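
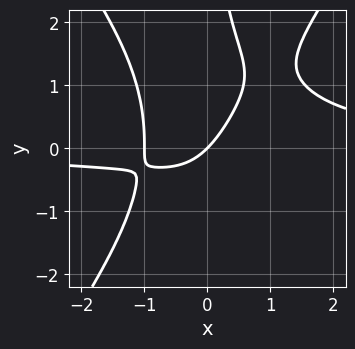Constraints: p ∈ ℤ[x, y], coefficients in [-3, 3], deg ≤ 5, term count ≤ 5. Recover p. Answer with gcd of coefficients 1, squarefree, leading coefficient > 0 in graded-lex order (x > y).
2*x^3*y - x*y^3 - 2*x^2 - 2*x + 2*y

First, deg p = 4. No degree-3 curve has this shape.
Then, reading off the gridlines: it meets the y-axis at y = 0 (among the integer gridlines); among the integer gridlines, it crosses the x-axis at x ∈ {-1, 0}.
Finally, putting this together gives p.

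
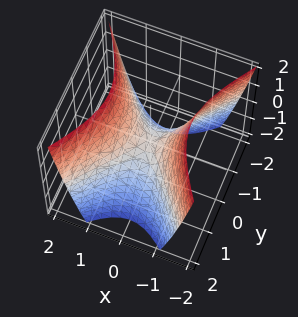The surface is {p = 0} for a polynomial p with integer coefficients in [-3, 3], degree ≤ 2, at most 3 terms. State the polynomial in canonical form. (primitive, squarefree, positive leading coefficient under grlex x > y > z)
3*x^2 - 2*y^2 - 2*z

First, degree: a hyperbolic paraboloid; a quadric, so deg p = 2.
Then, symmetries: it's symmetric under x → −x, forcing even powers of x; mirror symmetry y ↦ −y ⇒ only even powers of y.
Then, from the axis intercepts and sections: it crosses the z-axis at the gridline z = 0; it crosses the x-axis at the gridline x = 0; it meets the y-axis at y = 0 (among the integer gridlines).
Finally, together with the visible shape, these determine p as stated.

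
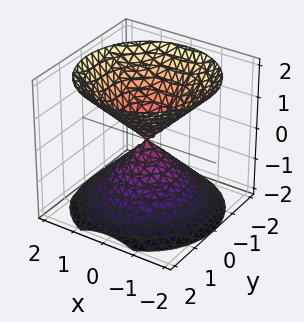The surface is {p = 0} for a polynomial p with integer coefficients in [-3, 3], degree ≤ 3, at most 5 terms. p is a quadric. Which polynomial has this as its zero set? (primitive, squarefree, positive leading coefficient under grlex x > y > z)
x^2 + y^2 - z^2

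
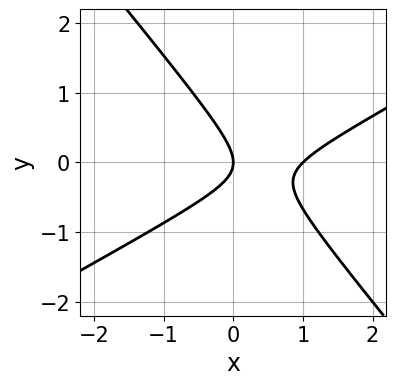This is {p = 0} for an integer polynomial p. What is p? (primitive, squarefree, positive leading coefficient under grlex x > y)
2*x^2 - 2*x*y - 3*y^2 - 2*x

First, the degree is 2 — no degree-1 curve has this shape.
Then, from the visible intercepts: one y-axis crossing is at y = 0; among the integer gridlines, it crosses the x-axis at x ∈ {0, 1}.
Finally, assembling these constraints gives the stated polynomial.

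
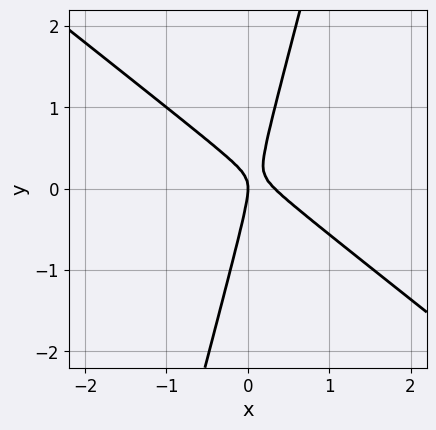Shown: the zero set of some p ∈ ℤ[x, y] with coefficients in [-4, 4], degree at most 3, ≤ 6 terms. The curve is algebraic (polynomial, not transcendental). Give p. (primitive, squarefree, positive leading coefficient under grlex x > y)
3*x^2 + 3*x*y - y^2 - x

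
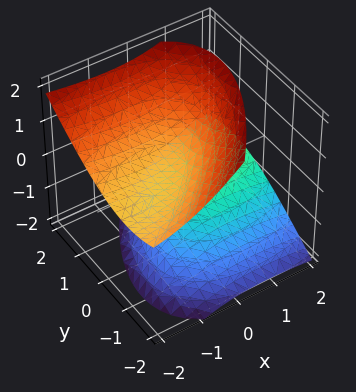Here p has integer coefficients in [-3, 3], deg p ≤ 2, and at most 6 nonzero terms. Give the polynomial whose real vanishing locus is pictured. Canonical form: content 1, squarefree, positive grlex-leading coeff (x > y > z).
x^2 - 2*x*y + 3*x*z + 2*y^2 - 3*z^2 + 2

1. There are 2 components.
2. The degree is 2 — the shape is more complex than any degree-1 surface.
3. Checking where it meets the axes: it misses every integer gridline on the y-axis; no x-intercept at any integer in the box.
4. Matching integer coefficients to the picture gives p.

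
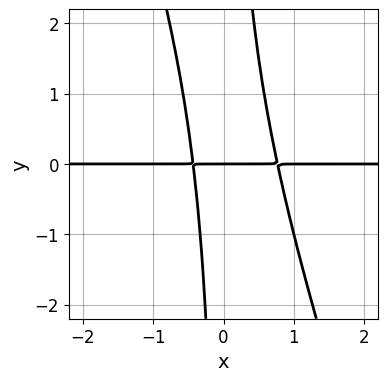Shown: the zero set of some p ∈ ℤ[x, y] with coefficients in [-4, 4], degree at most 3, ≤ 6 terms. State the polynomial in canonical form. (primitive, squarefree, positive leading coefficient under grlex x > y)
3*x^2*y + x*y^2 - x*y - y

1. deg p = 3.
2. From the visible intercepts: one y-axis crossing is at y = 0; the visible x-axis segment lies entirely on the curve.
3. Matching integer coefficients to the picture gives p.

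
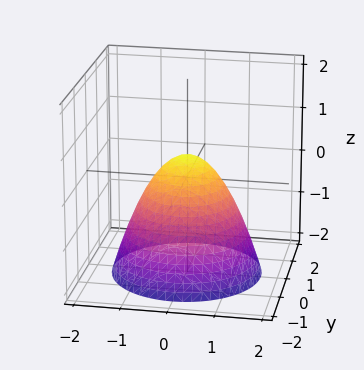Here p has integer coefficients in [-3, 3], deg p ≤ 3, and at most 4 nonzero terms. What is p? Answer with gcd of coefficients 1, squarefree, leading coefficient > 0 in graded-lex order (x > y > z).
2*x^2 + 2*y^2 + 2*z - 1

deg p = 2. A generic line meets the surface in up to 2 points.
Symmetries: the surface is invariant under rotation about z: p = q(x² + y², z).
From the visible intercepts: a circular section at z = -1 has radius between 1 and 2.
Putting this together gives p.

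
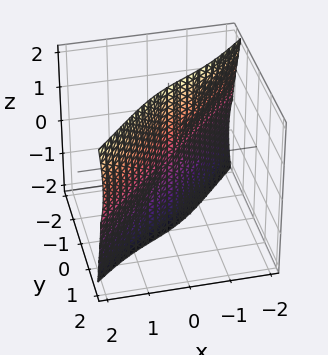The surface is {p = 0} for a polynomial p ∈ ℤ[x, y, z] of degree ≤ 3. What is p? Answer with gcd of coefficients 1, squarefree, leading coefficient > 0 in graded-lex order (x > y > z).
(a) Degree: the shape is more complex than any degree-2 surface, so deg p = 3.
(b) Against the integer gridlines: it meets the x-axis at x = 0 (among the integer gridlines); it meets the y-axis at y = 0 (among the integer gridlines); every point of the z-axis in the box is on the surface.
(c) Solving for integer coefficients yields p as stated.

2*x^3 + x^2*z + 2*x*z^2 - 2*y^3 - 3*y*z^2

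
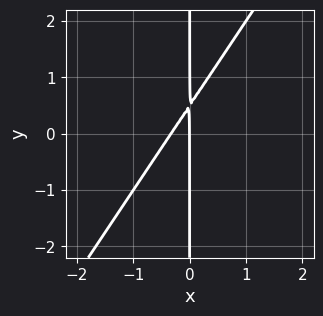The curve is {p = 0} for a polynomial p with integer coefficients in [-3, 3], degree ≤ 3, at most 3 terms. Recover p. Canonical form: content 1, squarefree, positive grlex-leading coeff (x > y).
The degree is 2 — no degree-1 curve has this shape.
Observable constraints: every point of the y-axis in the box is on the curve; it meets the x-axis at x = 0 (among the integer gridlines).
Fitting integer coefficients to these (and the overall shape) gives p.

3*x^2 - 2*x*y + x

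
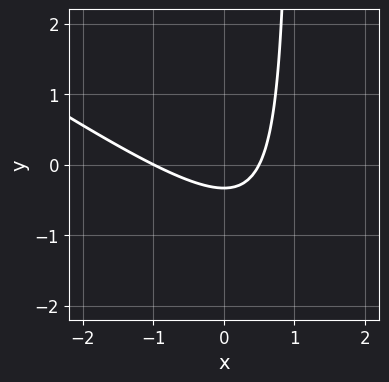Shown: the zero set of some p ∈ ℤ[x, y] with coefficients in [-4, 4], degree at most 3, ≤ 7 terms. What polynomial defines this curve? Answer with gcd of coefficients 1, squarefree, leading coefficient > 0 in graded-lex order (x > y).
2*x^2 + 3*x*y + x - 3*y - 1

(a) Degree: the shape is more complex than any degree-1 curve, so deg p = 2.
(b) Reading off the gridlines: it crosses the x-axis at the gridline x = -1.
(c) Together with the visible shape, these determine p as stated.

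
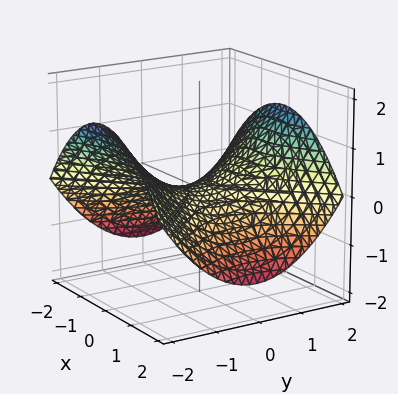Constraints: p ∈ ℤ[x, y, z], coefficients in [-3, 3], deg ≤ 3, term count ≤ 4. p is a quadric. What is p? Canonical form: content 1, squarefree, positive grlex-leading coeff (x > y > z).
x^2 - y^2 + 3*z

1. Degree: a hyperbolic paraboloid; a quadric, so deg p = 2.
2. Symmetries: the x ↦ −x reflection is a symmetry, so x appears only in even powers; the y ↦ −y reflection is a symmetry, so y appears only in even powers.
3. Checking where it meets the axes: it meets the z-axis at z = 0 (among the integer gridlines); it crosses the x-axis at the gridline x = 0; it meets the y-axis at y = 0 (among the integer gridlines).
4. Putting this together gives p.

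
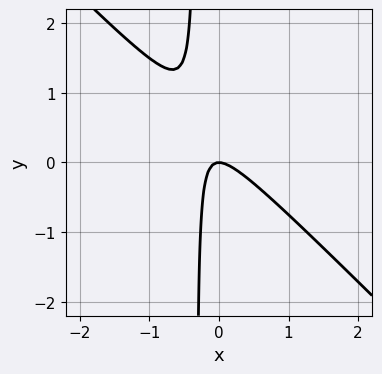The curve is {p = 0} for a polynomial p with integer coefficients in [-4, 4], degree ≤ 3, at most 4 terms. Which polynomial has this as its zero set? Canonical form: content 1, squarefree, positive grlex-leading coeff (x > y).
3*x^2 + 3*x*y + y

First, the degree is 2 — the shape is more complex than any degree-1 curve.
Then, from the visible intercepts: it meets the x-axis at x = 0 (among the integer gridlines); it meets the y-axis at y = 0 (among the integer gridlines).
Finally, assembling these constraints gives the stated polynomial.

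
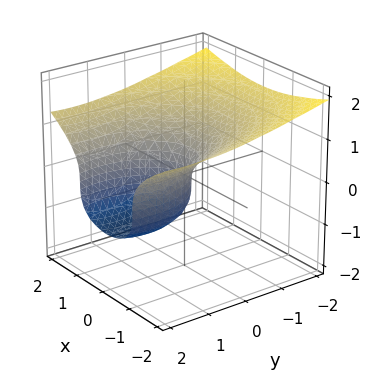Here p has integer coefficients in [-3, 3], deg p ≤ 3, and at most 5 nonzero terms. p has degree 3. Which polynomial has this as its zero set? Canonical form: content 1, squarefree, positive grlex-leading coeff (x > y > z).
3*z^3 - 2*x^2 - y^2 + 3*y

First, deg p = 3.
Next, reading off the gridlines: it meets the z-axis at z = 0 (among the integer gridlines); it crosses the y-axis at the gridline y = 0; it meets the x-axis at x = 0 (among the integer gridlines).
Finally, these observations pin down the coefficients.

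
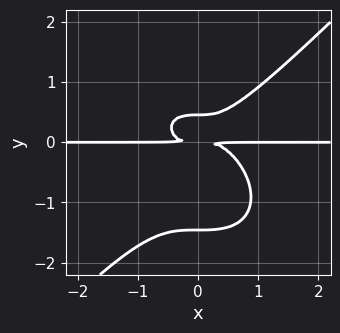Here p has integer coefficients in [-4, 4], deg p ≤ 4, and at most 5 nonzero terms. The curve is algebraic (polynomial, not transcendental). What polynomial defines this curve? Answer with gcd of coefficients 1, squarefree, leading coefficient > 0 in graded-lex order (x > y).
3*x^3*y - 3*y^4 - 3*y^3 + 2*y^2

First, deg p = 4. No degree-3 curve has this shape.
Then, reading off the gridlines: the visible x-axis segment lies entirely on the curve.
Finally, together with the visible shape, these determine p as stated.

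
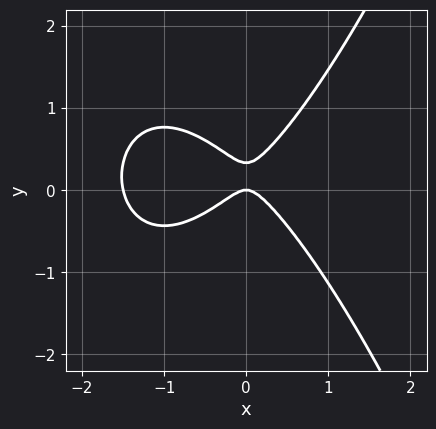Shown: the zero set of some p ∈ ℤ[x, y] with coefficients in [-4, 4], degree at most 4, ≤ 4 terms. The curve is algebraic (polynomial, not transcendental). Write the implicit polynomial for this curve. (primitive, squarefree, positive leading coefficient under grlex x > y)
2*x^3 + 3*x^2 - 3*y^2 + y

1. deg p = 3. The shape is more complex than any degree-2 curve.
2. Observable constraints: it meets the x-axis at x = 0 (among the integer gridlines); it crosses the y-axis at the gridline y = 0.
3. Solving for integer coefficients yields p as stated.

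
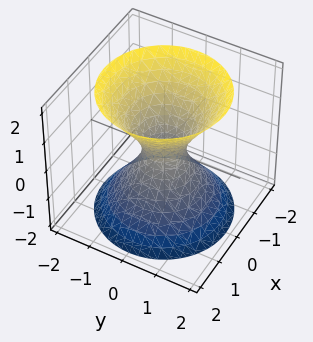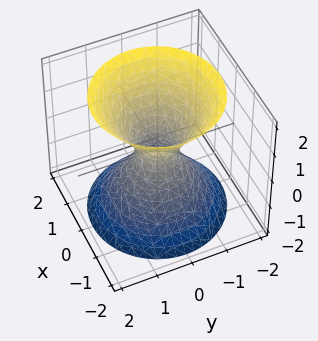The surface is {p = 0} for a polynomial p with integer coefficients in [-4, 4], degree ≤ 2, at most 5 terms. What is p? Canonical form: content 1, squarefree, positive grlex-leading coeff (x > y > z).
3*x^2 + 3*y^2 - 2*z^2 - 1

1. The degree is 2 — a generic line meets the surface in up to 2 points.
2. Symmetry: every cross-section ⟂ z is a circle, so x, y appear only via x² + y².
3. Observable constraints: a circular section at z = 0 has radius between 0 and 1; the surface avoids every integer z-axis point in the box.
4. Assembling these constraints gives the stated polynomial.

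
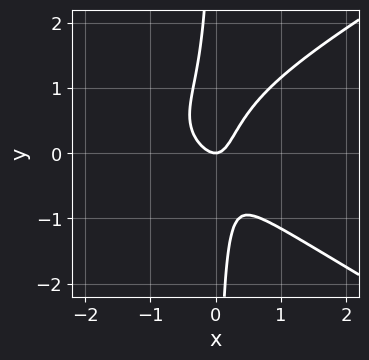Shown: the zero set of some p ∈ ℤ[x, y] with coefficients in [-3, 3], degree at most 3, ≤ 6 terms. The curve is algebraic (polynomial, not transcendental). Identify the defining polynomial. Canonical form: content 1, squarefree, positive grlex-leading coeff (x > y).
x^3 - 3*x*y^2 + 3*x^2 + x*y - y

First, the degree is 3 — no degree-2 curve has this shape.
Next, from the visible intercepts: it meets the y-axis at y = 0 (among the integer gridlines); one x-axis crossing is at x = 0.
Finally, together with the visible shape, these determine p as stated.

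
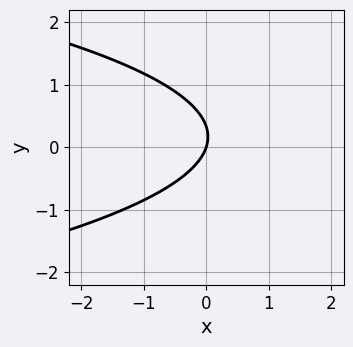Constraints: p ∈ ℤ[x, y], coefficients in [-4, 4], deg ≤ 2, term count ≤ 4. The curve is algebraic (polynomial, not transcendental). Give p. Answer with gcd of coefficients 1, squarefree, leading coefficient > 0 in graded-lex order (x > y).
3*y^2 + 3*x - y

The degree is 2 — the shape is more complex than any degree-1 curve.
Checking where it meets the axes: it crosses the y-axis at the gridline y = 0; it crosses the x-axis at the gridline x = 0.
The integer polynomial consistent with all of this is the stated p.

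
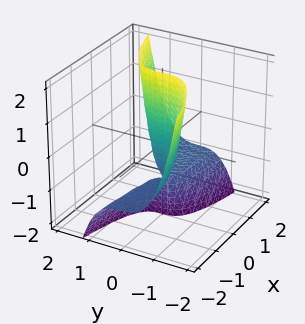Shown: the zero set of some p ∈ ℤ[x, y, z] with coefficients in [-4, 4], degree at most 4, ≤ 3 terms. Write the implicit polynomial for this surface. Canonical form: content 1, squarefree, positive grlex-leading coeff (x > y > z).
3*y^3 - 2*x*z - 2*x

(a) deg p = 3. The shape is more complex than any degree-2 surface.
(b) Reading off the gridlines: it crosses the x-axis at the gridline x = 0; the visible z-axis segment lies entirely on the surface; it crosses the y-axis at the gridline y = 0.
(c) Putting this together gives p.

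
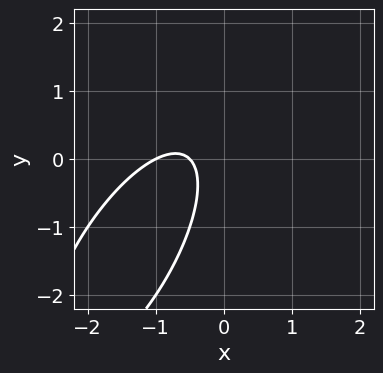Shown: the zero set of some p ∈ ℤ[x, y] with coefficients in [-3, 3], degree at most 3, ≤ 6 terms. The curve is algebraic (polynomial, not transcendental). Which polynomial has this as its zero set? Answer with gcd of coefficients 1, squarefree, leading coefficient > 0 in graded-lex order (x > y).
2*x^2 - 2*x*y + y^2 + 3*x + 1

First, deg p = 2. The shape is more complex than any degree-1 curve.
Next, reading off the gridlines: one x-axis crossing is at x = -1; no y-intercept at any integer in the box.
Finally, the integer polynomial consistent with all of this is the stated p.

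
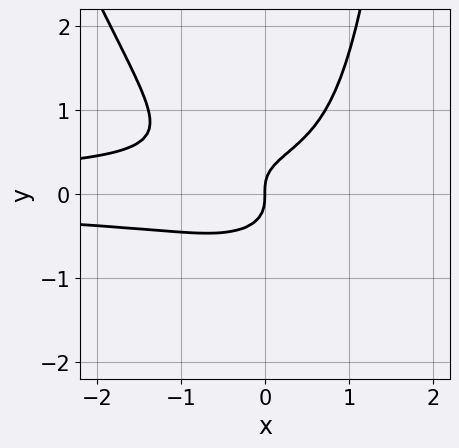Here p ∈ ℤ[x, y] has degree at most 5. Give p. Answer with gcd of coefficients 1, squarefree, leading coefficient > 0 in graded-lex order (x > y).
(a) Degree: the shape is more complex than any degree-3 curve, so deg p = 4.
(b) From the visible intercepts: one x-axis crossing is at x = 0; one y-axis crossing is at y = 0.
(c) Fitting integer coefficients to these (and the overall shape) gives p.

3*x^2*y^2 + x*y^3 - 3*y^3 + x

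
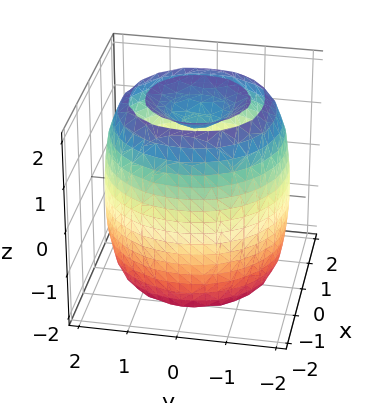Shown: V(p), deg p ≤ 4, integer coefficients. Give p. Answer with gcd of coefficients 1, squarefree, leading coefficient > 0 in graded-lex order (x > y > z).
First, I count 2 distinct pieces.
Then, deg p = 4.
Next, symmetry: every cross-section ⟂ z is a circle, so x, y appear only via x² + y².
Then, reading off the gridlines: a circular section at z = -2 has radius exactly 1.
Finally, solving for integer coefficients yields p as stated.

x^4 + 2*x^2*y^2 + y^4 - 3*x^2 - 3*y^2 + z^2 - 2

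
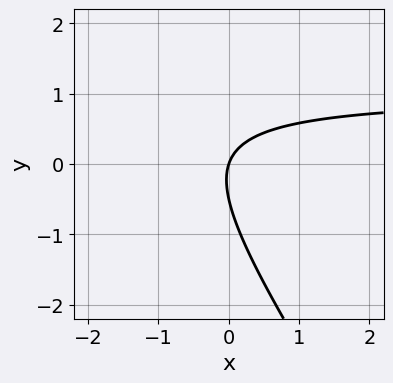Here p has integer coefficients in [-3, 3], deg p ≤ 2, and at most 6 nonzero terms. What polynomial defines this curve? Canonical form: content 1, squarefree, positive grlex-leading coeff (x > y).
First, deg p = 2. No degree-1 curve has this shape.
Next, checking where it meets the axes: one x-axis crossing is at x = 0; one y-axis crossing is at y = 0.
Finally, matching integer coefficients to the picture gives p.

3*x*y + 2*y^2 - 3*x + y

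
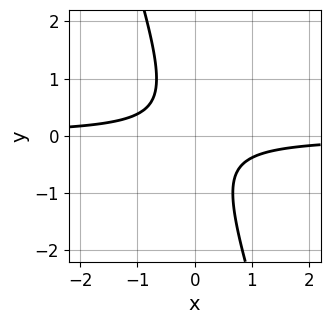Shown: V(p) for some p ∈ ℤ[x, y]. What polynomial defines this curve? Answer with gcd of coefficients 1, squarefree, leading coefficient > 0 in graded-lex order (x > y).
3*x*y + y^2 + 1

The degree is 2 — a generic line meets the curve in up to 2 points.
Against the integer gridlines: the curve avoids every integer x-axis point in the box; the curve avoids every integer y-axis point in the box.
The integer polynomial consistent with all of this is the stated p.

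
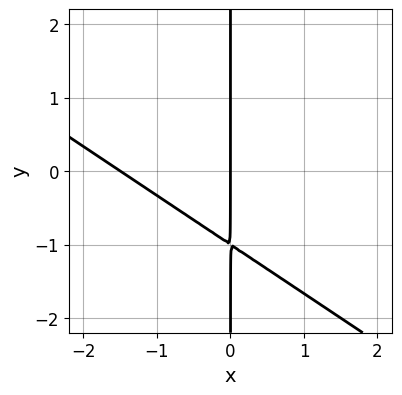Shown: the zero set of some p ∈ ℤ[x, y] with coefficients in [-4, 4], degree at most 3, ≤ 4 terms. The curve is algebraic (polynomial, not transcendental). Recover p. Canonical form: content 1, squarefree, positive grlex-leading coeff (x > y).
2*x^2 + 3*x*y + 3*x

(a) deg p = 2. No degree-1 curve has this shape.
(b) Reading off the gridlines: it meets the x-axis at x = 0 (among the integer gridlines); every point of the y-axis in the box is on the curve.
(c) The integer polynomial consistent with all of this is the stated p.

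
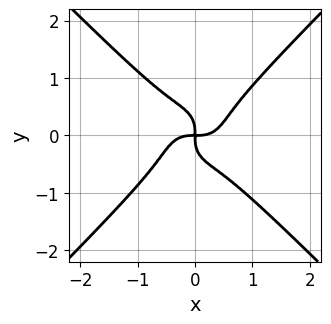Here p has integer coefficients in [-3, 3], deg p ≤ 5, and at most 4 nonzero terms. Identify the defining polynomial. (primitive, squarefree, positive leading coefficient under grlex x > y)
The degree is 4 — the shape is more complex than any degree-3 curve.
Checking where it meets the axes: it crosses the x-axis at the gridline x = 0; one y-axis crossing is at y = 0.
Assembling these constraints gives the stated polynomial.

2*x^4 - 2*y^4 - x*y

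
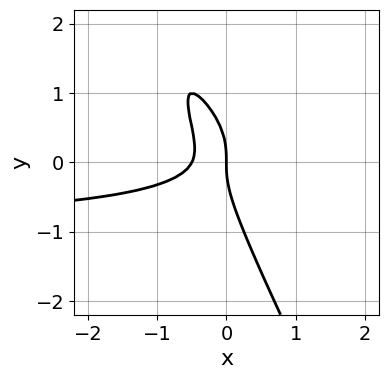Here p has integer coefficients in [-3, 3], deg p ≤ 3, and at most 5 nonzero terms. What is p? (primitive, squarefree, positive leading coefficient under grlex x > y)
2*x^2*y + 3*x*y^2 + y^3 + 2*x^2 + x

First, deg p = 3. No degree-2 curve has this shape.
Then, from the axis intercepts and sections: one y-axis crossing is at y = 0; one x-axis crossing is at x = 0.
Finally, assembling these constraints gives the stated polynomial.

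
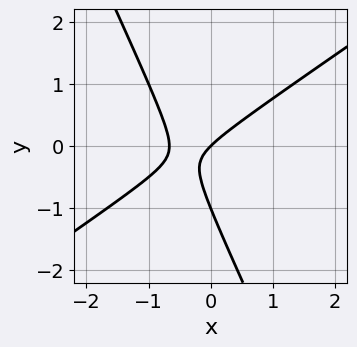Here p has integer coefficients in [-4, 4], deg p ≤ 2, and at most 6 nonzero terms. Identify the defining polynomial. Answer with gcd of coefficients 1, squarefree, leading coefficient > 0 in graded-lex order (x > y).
3*x^2 - 3*x*y - 2*y^2 + 2*x - 2*y

deg p = 2. A generic line meets the curve in up to 2 points.
Observable constraints: the y-axis gridline crossings are at y ∈ {-1, 0}; one x-axis crossing is at x = 0.
Solving for integer coefficients yields p as stated.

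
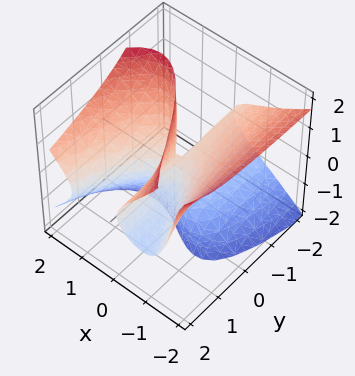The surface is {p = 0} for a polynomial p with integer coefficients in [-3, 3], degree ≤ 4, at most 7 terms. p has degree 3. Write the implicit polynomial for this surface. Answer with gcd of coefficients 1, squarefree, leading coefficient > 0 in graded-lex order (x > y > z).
deg p = 3. A generic line meets the surface in up to 3 points.
Observable constraints: one x-axis crossing is at x = 0; every point of the y-axis in the box is on the surface.
The integer polynomial consistent with all of this is the stated p. Check: (0, 0, 1) on the z-axis lies on the surface, and p(0, 0, 1) = 0. ✓

x^3 - x*z^2 - y*z^2 - x*y - x*z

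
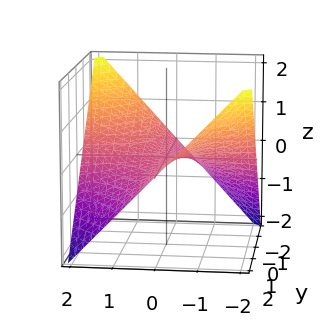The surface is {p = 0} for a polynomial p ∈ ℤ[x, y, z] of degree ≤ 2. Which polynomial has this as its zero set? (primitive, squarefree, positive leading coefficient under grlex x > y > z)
x*y + 2*z

First, the degree is 2 — a hyperbolic paraboloid; a quadric.
Then, from the axis intercepts and sections: it crosses the z-axis at the gridline z = 0; the visible y-axis segment lies entirely on the surface; the visible x-axis segment lies entirely on the surface.
Finally, solving for integer coefficients yields p as stated.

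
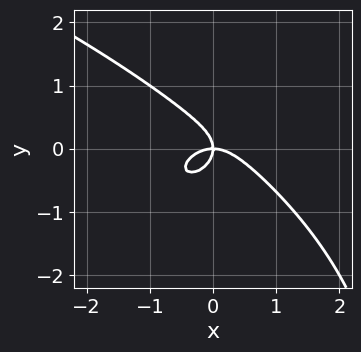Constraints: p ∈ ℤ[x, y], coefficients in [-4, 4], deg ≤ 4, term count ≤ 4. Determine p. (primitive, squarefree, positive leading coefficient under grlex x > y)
deg p = 4.
Against the integer gridlines: it meets the y-axis at y = 0 (among the integer gridlines); it crosses the x-axis at the gridline x = 0.
The integer polynomial consistent with all of this is the stated p.

x*y^3 - 2*x^3 - 3*y^3 - 2*x*y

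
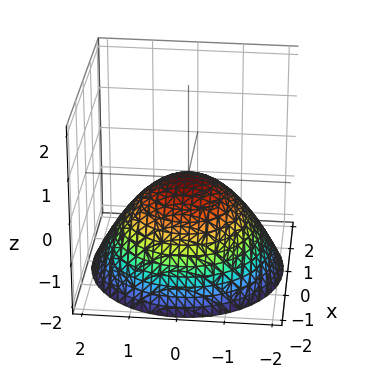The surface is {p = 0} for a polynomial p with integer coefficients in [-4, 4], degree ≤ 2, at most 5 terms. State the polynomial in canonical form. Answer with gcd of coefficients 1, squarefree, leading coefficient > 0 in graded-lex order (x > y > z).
(a) deg p = 2. A paraboloid; a quadric.
(b) Symmetries: the surface is invariant under rotation about z: p = q(x² + y², z).
(c) Reading off the gridlines: it crosses the x-axis at the gridline x = 0; it meets the z-axis at z = 0 (among the integer gridlines).
(d) The integer polynomial consistent with all of this is the stated p.

x^2 + y^2 + 2*z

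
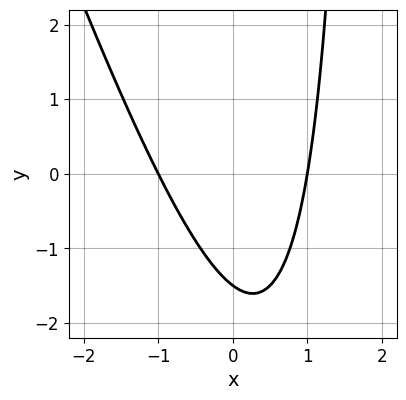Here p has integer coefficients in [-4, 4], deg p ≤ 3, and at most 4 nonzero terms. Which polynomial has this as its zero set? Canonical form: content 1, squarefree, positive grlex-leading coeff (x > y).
3*x^2 + x*y - 2*y - 3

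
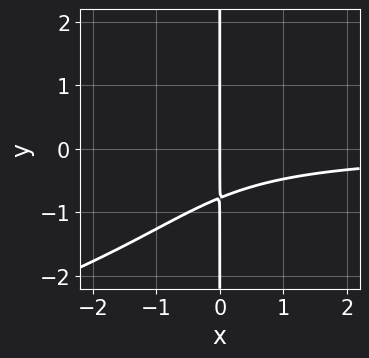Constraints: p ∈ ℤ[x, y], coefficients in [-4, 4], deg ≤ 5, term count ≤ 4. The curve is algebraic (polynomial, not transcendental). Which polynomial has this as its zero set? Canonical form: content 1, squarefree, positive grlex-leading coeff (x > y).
deg p = 4. A generic line meets the curve in up to 4 points.
Observable constraints: every point of the y-axis in the box is on the curve; one x-axis crossing is at x = 0.
Matching integer coefficients to the picture gives p.

x*y^3 + 2*x^2*y + 2*x*y + 2*x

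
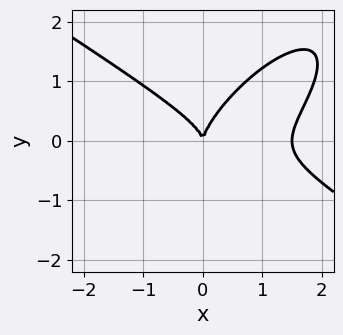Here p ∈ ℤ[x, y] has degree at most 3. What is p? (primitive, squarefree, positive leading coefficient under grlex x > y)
(a) Degree: the shape is more complex than any degree-2 curve, so deg p = 3.
(b) Observable constraints: it meets the y-axis at y = 0 (among the integer gridlines); one x-axis crossing is at x = 0.
(c) Solving for integer coefficients yields p as stated.

2*x^3 - 3*x*y^2 + 3*y^3 - 3*x^2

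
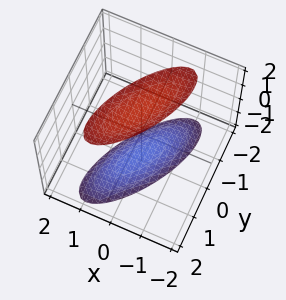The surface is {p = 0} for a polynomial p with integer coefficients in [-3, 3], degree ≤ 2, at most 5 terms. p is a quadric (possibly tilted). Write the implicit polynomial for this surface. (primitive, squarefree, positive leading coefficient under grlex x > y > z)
First, I count 2 distinct pieces. Treating them together as one polynomial.
Next, degree: the shape is more complex than any degree-1 surface, so deg p = 2.
Next, observable constraints: it misses every integer gridline on the y-axis; the surface avoids every integer x-axis point in the box.
Finally, the integer polynomial consistent with all of this is the stated p.

2*x^2 - 2*x*y + y^2 - z^2 + 3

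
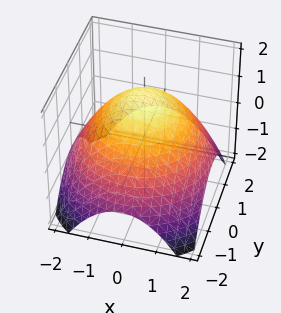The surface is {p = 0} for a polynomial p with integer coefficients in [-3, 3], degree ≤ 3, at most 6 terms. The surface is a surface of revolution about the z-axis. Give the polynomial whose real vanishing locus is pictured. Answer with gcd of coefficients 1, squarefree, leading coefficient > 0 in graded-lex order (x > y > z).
First, deg p = 2.
Next, by symmetry, every cross-section ⟂ z is a circle, so x, y appear only via x² + y².
Then, checking where it meets the axes: a circular section at z = 1 has radius exactly 1.
Finally, solving for integer coefficients yields p as stated.

x^2 + y^2 + 2*z - 3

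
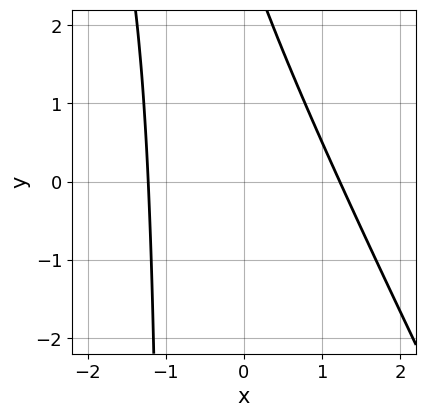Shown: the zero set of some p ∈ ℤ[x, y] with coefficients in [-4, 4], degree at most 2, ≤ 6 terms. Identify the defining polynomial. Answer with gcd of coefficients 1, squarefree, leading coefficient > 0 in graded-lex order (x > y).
2*x^2 + x*y + y - 3

The degree is 2 — a generic line meets the curve in up to 2 points.
Observable constraints: it misses every integer gridline on the y-axis.
Together with the visible shape, these determine p as stated.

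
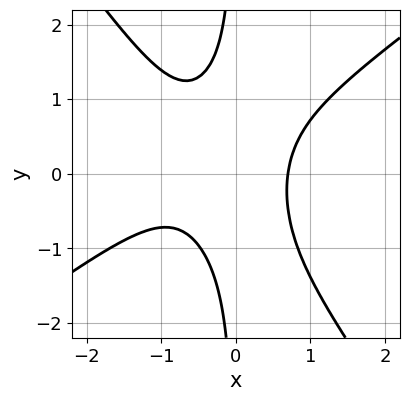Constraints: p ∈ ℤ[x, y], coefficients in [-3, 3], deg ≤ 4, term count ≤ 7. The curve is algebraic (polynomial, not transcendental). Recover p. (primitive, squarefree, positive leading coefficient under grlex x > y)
1. Degree: a generic line meets the curve in up to 3 points, so deg p = 3.
2. Reading off the gridlines: no y-intercept at any integer in the box.
3. Solving for integer coefficients yields p as stated.

3*x^3 - 2*x^2*y - 3*x*y^2 + 2*x^2 - 2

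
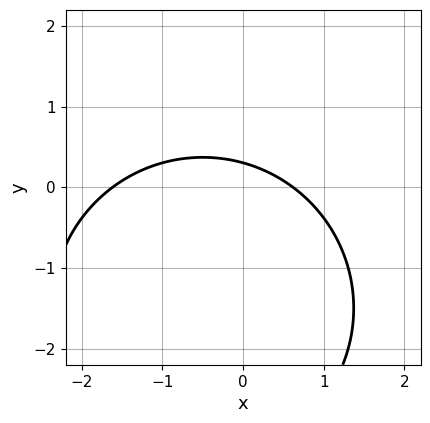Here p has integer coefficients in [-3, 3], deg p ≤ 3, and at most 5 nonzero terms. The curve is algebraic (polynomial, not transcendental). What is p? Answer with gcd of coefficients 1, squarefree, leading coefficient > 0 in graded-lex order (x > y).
1. The degree is 2 — the shape is more complex than any degree-1 curve.
2. Matching integer coefficients to the picture gives p.

x^2 + y^2 + x + 3*y - 1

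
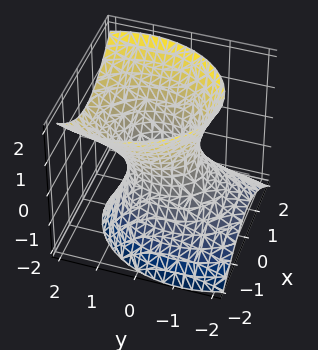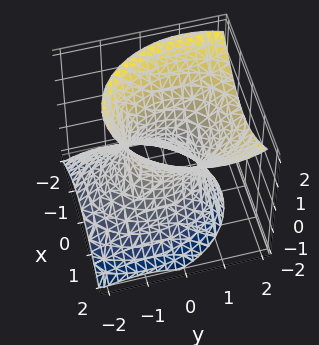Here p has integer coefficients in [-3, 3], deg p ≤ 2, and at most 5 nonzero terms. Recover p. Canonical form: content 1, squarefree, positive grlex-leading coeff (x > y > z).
First, degree: a generic line meets the surface in up to 2 points, so deg p = 2.
Next, observable constraints: the y-axis gridline crossings are at y ∈ {-1, 1}; it misses every integer gridline on the z-axis.
Finally, these observations pin down the coefficients.

3*x^2 + 2*y^2 - 2*y*z - 2*z^2 - 2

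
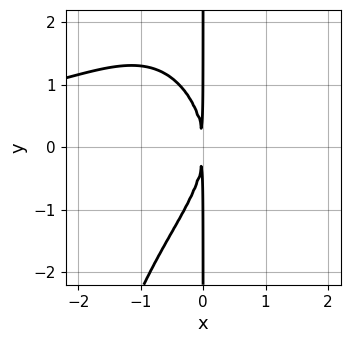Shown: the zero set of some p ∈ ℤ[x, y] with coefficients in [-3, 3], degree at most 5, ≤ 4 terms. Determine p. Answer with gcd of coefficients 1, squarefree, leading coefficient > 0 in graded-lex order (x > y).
x^3*y + x*y^2 + 3*x^2

deg p = 4. The shape is more complex than any degree-3 curve.
From the visible intercepts: every point of the y-axis in the box is on the curve.
Assembling these constraints gives the stated polynomial.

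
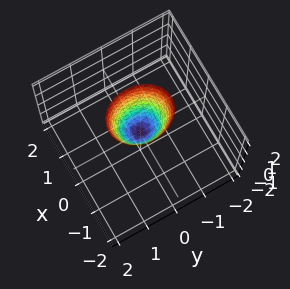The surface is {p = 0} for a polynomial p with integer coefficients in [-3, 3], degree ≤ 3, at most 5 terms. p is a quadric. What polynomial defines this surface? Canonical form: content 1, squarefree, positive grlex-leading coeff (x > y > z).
1. Degree: a single bowl opening along one axis; a quadric, so deg p = 2.
2. Symmetries: the y ↦ −y reflection is a symmetry, so y appears only in even powers; mirror symmetry x ↦ −x ⇒ only even powers of x.
3. Observable constraints: it crosses the y-axis at the gridline y = 0; it crosses the z-axis at the gridline z = 0; it meets the x-axis at x = 0 (among the integer gridlines).
4. Assembling these constraints gives the stated polynomial.

3*x^2 + 2*y^2 - z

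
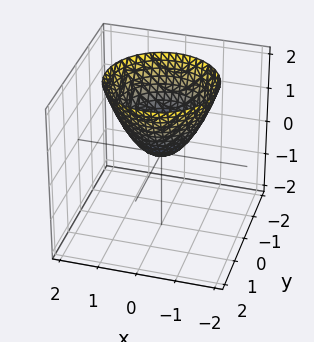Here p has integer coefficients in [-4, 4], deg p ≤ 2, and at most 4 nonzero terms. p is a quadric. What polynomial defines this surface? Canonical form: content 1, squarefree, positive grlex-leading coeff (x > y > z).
First, the degree is 2 — a paraboloid; a quadric.
Then, symmetries: rotational symmetry about the z-axis ⇒ p depends on x, y only through x² + y².
Then, from the axis intercepts and sections: it crosses the x-axis at the gridline x = 0; it crosses the z-axis at the gridline z = 0; a circular section at z = 2 has radius between 1 and 2; it meets the y-axis at y = 0 (among the integer gridlines).
Finally, together with the visible shape, these determine p as stated.

x^2 + y^2 - z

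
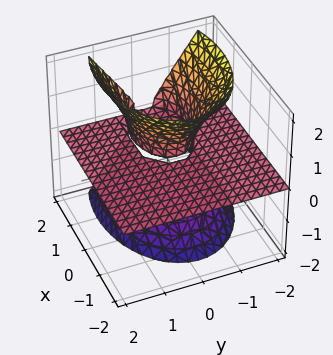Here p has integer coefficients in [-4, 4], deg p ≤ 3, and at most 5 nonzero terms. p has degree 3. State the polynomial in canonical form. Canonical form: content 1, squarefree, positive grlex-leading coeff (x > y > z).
(a) I count 2 distinct pieces.
(b) deg p = 3.
(c) Against the integer gridlines: it meets the z-axis at z = 0 (among the integer gridlines); every point of the y-axis in the box is on the surface.
(d) Fitting integer coefficients to these (and the overall shape) gives p.

x^2*z + 2*y^2*z - z^3 - 2*x*z + y*z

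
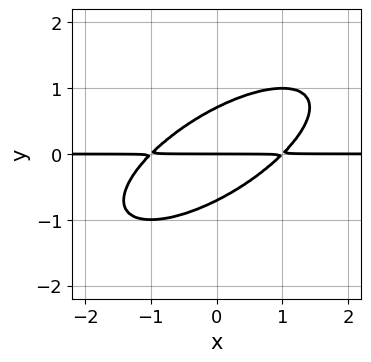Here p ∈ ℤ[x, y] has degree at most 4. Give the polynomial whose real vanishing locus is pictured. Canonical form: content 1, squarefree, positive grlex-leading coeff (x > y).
x^2*y - 2*x*y^2 + 2*y^3 - y

1. Degree: a generic line meets the curve in up to 3 points, so deg p = 3.
2. Observable constraints: every point of the x-axis in the box is on the curve; it crosses the y-axis at the gridline y = 0.
3. Putting this together gives p.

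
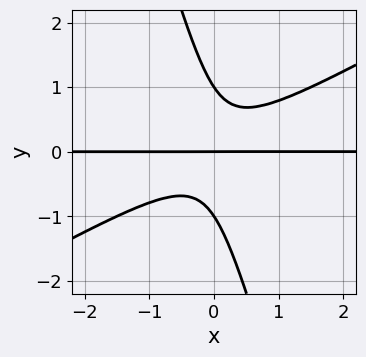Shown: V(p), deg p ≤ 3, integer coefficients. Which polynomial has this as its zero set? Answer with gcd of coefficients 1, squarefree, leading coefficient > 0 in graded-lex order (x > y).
2*x^2*y - 3*x*y^2 - y^3 + y

1. deg p = 3. A generic line meets the curve in up to 3 points.
2. From the visible intercepts: the visible x-axis segment lies entirely on the curve; among the integer gridlines, it crosses the y-axis at y ∈ {-1, 0, 1}.
3. Assembling these constraints gives the stated polynomial.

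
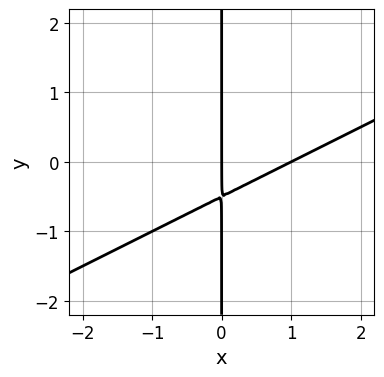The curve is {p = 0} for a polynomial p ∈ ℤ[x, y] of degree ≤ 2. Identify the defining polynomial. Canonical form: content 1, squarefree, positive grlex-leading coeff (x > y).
(a) Degree: a generic line meets the curve in up to 2 points, so deg p = 2.
(b) From the axis intercepts and sections: the x-axis gridline crossings are at x ∈ {0, 1}; the visible y-axis segment lies entirely on the curve.
(c) Assembling these constraints gives the stated polynomial.

x^2 - 2*x*y - x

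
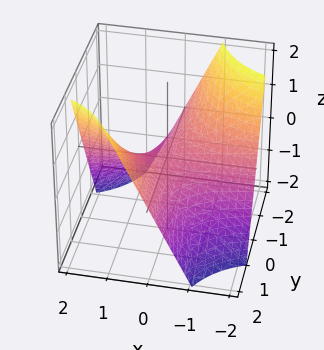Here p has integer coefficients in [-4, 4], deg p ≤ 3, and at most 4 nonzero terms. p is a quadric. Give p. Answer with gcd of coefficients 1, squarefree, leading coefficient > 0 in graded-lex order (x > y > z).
(a) deg p = 2.
(b) From the visible intercepts: one z-axis crossing is at z = 0; every point of the y-axis in the box is on the surface; every point of the x-axis in the box is on the surface.
(c) Together with the visible shape, these determine p as stated.

x*y - z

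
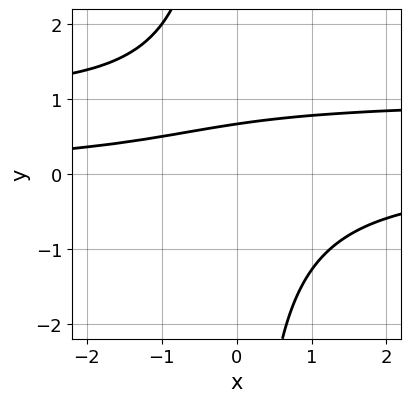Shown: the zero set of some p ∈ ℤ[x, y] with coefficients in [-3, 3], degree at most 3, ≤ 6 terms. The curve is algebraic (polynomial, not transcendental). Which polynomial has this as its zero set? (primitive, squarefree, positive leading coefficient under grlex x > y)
2*x*y^2 - 2*x*y + 3*y - 2

1. The degree is 3 — a generic line meets the curve in up to 3 points.
2. Checking where it meets the axes: no x-intercept at any integer in the box.
3. Matching integer coefficients to the picture gives p.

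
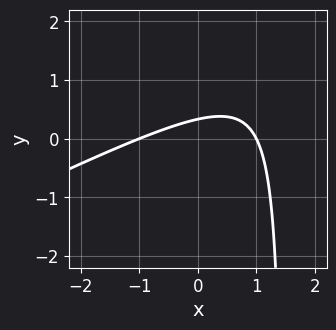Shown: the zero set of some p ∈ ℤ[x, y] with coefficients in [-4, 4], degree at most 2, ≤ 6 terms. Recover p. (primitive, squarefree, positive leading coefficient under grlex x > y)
(a) Degree: no degree-1 curve has this shape, so deg p = 2.
(b) Checking where it meets the axes: the x-axis gridline crossings are at x ∈ {-1, 1}.
(c) The integer polynomial consistent with all of this is the stated p.

x^2 - 2*x*y + 3*y - 1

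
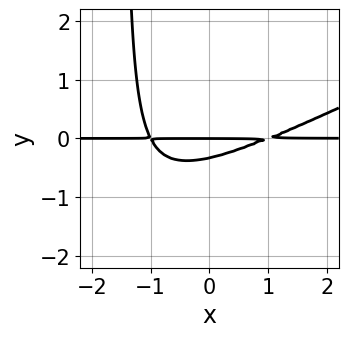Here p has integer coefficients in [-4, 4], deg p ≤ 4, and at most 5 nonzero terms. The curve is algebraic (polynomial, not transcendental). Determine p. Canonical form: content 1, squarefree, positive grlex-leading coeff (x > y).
First, deg p = 3.
Then, from the visible intercepts: it meets the y-axis at y = 0 (among the integer gridlines); the visible x-axis segment lies entirely on the curve.
Finally, together with the visible shape, these determine p as stated.

x^2*y - 2*x*y^2 - 3*y^2 - y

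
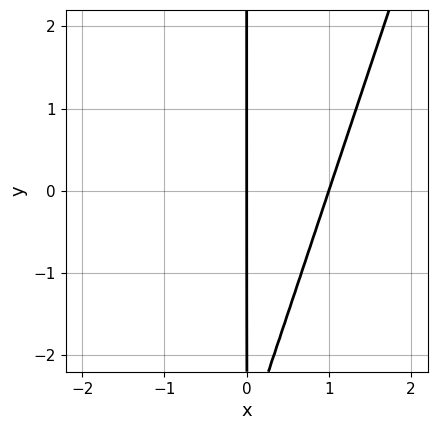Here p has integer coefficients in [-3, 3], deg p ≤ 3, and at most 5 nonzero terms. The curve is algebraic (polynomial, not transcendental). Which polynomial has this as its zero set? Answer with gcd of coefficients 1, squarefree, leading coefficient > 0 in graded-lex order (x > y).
deg p = 2.
Observable constraints: every point of the y-axis in the box is on the curve; the x-axis gridline crossings are at x ∈ {0, 1}.
Assembling these constraints gives the stated polynomial.

3*x^2 - x*y - 3*x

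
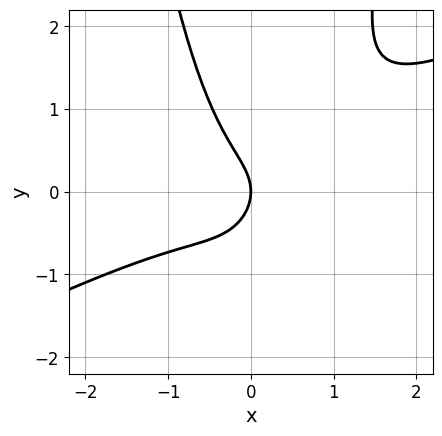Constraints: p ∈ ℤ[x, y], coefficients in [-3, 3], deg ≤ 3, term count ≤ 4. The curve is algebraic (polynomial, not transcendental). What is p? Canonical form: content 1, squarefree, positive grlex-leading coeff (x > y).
The degree is 3 — the shape is more complex than any degree-2 curve.
Against the integer gridlines: it crosses the x-axis at the gridline x = 0; it crosses the y-axis at the gridline y = 0.
Fitting integer coefficients to these (and the overall shape) gives p.

x^3 - 2*x^2*y + y^2 + x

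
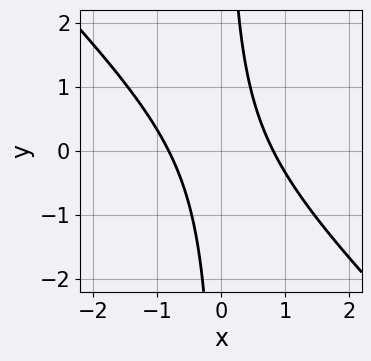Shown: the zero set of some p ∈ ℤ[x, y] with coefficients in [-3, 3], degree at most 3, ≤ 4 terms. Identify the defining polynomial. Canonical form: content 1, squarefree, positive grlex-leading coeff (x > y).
1. Degree: the shape is more complex than any degree-1 curve, so deg p = 2.
2. From the visible intercepts: no y-intercept at any integer in the box.
3. These observations pin down the coefficients.

3*x^2 + 3*x*y - 2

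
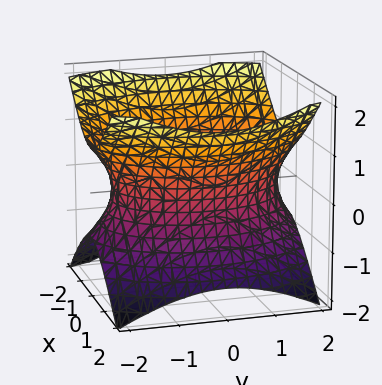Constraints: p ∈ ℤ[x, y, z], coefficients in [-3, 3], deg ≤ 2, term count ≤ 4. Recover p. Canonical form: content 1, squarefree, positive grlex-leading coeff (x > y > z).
(a) The degree is 2 — an hourglass — one-sheet hyperboloid; a quadric.
(b) Symmetries: it's symmetric under x → −x, forcing even powers of x; it's symmetric under y → −y, forcing even powers of y; the z ↦ −z reflection is a symmetry, so z appears only in even powers.
(c) From the visible intercepts: it misses every integer gridline on the z-axis.
(d) The integer polynomial consistent with all of this is the stated p.

2*x^2 + y^2 - 2*z^2 - 3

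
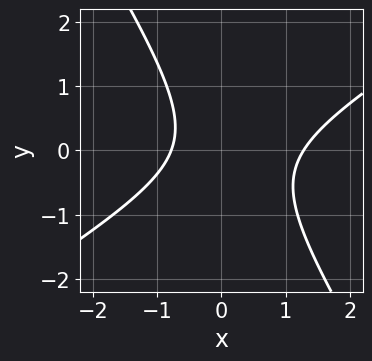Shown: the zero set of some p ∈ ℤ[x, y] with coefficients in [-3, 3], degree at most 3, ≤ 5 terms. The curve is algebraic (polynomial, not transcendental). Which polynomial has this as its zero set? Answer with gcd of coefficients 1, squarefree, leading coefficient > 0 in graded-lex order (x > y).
2*x^2 - 2*x*y - 2*y^2 - x - 2

(a) Degree: no degree-1 curve has this shape, so deg p = 2.
(b) Reading off the gridlines: it misses every integer gridline on the y-axis.
(c) Fitting integer coefficients to these (and the overall shape) gives p.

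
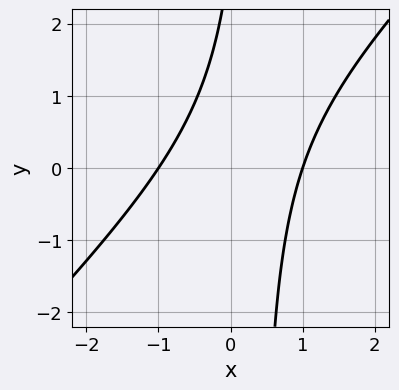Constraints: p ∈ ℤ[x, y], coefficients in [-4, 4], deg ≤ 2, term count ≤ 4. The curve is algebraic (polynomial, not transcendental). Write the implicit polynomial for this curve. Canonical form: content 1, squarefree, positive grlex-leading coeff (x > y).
3*x^2 - 3*x*y + y - 3

Degree: the shape is more complex than any degree-1 curve, so deg p = 2.
Reading off the gridlines: it misses every integer gridline on the y-axis; among the integer gridlines, it crosses the x-axis at x ∈ {-1, 1}.
These observations pin down the coefficients.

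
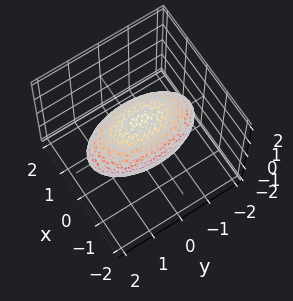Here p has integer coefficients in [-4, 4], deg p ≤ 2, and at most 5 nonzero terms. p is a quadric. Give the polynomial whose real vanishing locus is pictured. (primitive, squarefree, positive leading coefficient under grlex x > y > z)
3*x^2 + y^2 + 3*z^2 - 3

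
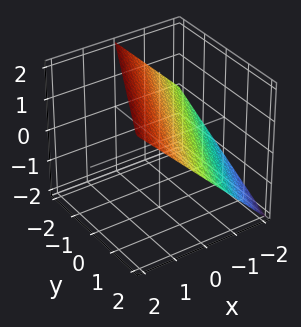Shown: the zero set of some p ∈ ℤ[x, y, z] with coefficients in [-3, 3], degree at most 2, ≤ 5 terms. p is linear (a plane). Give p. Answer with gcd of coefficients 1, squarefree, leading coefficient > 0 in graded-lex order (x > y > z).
2*x - y - 2*z + 2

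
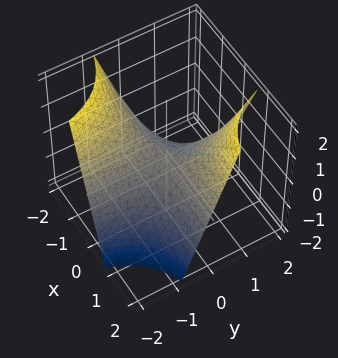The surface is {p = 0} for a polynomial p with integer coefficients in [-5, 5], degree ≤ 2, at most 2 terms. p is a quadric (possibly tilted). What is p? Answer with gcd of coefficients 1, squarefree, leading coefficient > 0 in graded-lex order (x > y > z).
First, degree: a generic line meets the surface in up to 2 points, so deg p = 2.
Next, from the visible intercepts: it meets the z-axis at z = 0 (among the integer gridlines); the visible y-axis segment lies entirely on the surface; the visible x-axis segment lies entirely on the surface.
Finally, assembling these constraints gives the stated polynomial.

4*x*y - 3*z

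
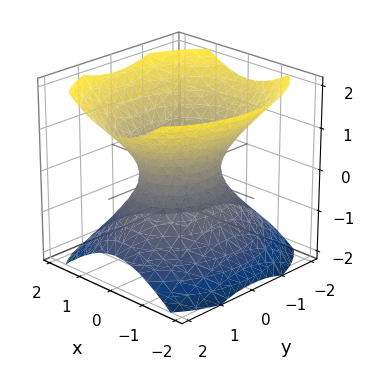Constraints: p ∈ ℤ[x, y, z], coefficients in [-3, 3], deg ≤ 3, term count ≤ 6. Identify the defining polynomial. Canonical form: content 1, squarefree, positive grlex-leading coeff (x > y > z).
3*x^2 + 2*y^2 - 3*z^2 - 2

(a) Degree: an hourglass — one-sheet hyperboloid; a quadric, so deg p = 2.
(b) Symmetries: it's symmetric under x → −x, forcing even powers of x; mirror symmetry y ↦ −y ⇒ only even powers of y; mirror symmetry z ↦ −z ⇒ only even powers of z.
(c) From the axis intercepts and sections: the surface avoids every integer z-axis point in the box; among the integer gridlines, it crosses the y-axis at y ∈ {-1, 1}.
(d) The integer polynomial consistent with all of this is the stated p.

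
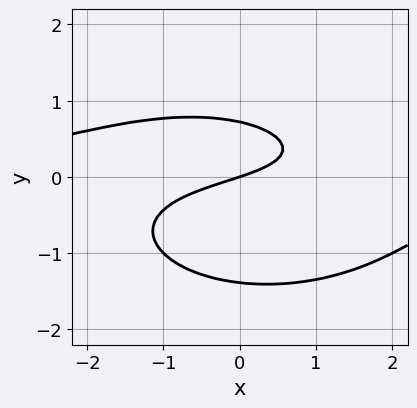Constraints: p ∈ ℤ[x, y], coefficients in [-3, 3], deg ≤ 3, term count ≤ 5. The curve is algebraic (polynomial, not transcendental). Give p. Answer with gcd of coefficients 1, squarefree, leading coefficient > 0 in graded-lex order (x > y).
First, deg p = 3.
Then, against the integer gridlines: one y-axis crossing is at y = 0; it crosses the x-axis at the gridline x = 0.
Finally, fitting integer coefficients to these (and the overall shape) gives p.

x^2*y + 3*y^3 + 2*y^2 + x - 3*y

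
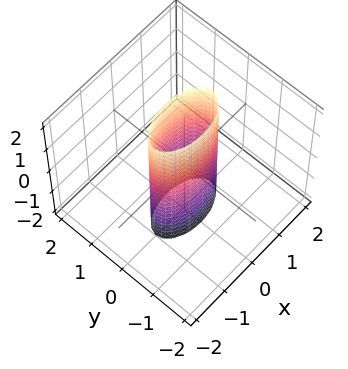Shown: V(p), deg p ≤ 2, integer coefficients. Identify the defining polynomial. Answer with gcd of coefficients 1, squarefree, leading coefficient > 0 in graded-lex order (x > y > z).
x^2 + 3*y^2 - 1

(a) deg p = 2. Constant cross-section along one axis; a quadric.
(b) Symmetries: mirror symmetry z ↦ −z ⇒ only even powers of z; the x ↦ −x reflection is a symmetry, so x appears only in even powers; the y ↦ −y reflection is a symmetry, so y appears only in even powers.
(c) Observable constraints: it misses every integer gridline on the z-axis; among the integer gridlines, it crosses the x-axis at x ∈ {-1, 1}.
(d) Assembling these constraints gives the stated polynomial.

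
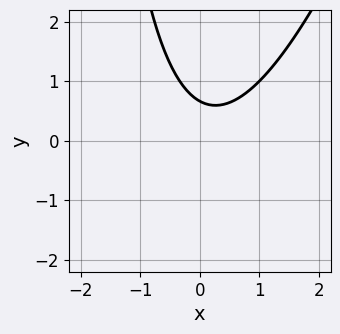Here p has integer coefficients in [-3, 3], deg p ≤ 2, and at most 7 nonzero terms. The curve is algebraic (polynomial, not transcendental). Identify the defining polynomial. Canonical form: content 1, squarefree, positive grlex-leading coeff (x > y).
(a) Degree: a generic line meets the curve in up to 2 points, so deg p = 2.
(b) Checking where it meets the axes: it misses every integer gridline on the x-axis.
(c) These observations pin down the coefficients.

3*x^2 - x*y - x - 3*y + 2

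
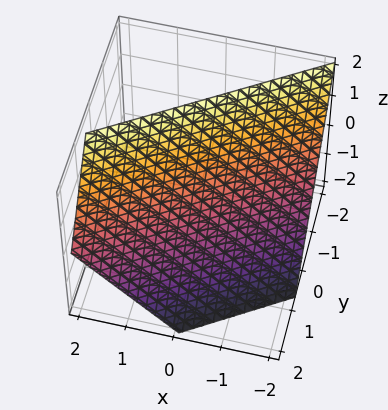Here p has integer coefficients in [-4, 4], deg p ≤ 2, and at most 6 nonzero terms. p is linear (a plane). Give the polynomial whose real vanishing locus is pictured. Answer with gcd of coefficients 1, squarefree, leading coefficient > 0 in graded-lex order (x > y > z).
First, degree: the surface is flat (a plane), so deg p = 1.
Then, from the axis intercepts and sections: it crosses the z-axis at the gridline z = 1; it crosses the x-axis at the gridline x = -1.
Finally, fitting integer coefficients to these (and the overall shape) gives p.

2*x - 3*y - 2*z + 2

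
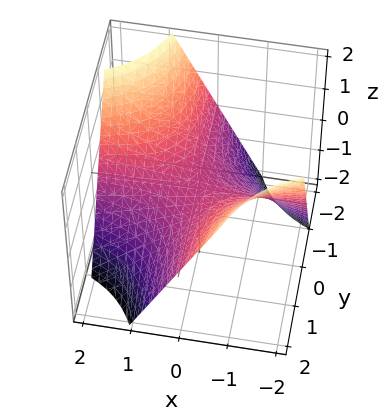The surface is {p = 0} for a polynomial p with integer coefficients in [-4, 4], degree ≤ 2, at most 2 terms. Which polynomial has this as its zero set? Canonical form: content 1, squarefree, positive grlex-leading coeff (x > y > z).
1. deg p = 2. A hyperbolic paraboloid; a quadric.
2. Against the integer gridlines: the visible y-axis segment lies entirely on the surface; every point of the x-axis in the box is on the surface; it meets the z-axis at z = 0 (among the integer gridlines).
3. These observations pin down the coefficients.

x*y + z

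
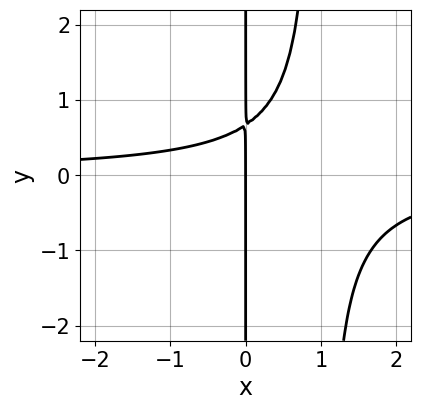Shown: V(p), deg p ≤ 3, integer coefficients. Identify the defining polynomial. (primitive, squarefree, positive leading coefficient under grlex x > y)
1. The degree is 3 — no degree-2 curve has this shape.
2. Against the integer gridlines: the visible y-axis segment lies entirely on the curve; one x-axis crossing is at x = 0.
3. Assembling these constraints gives the stated polynomial.

3*x^2*y - 3*x*y + 2*x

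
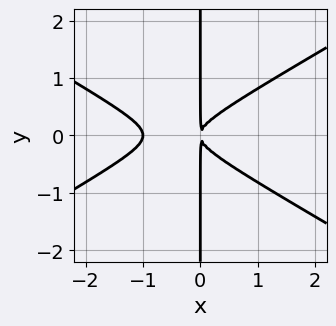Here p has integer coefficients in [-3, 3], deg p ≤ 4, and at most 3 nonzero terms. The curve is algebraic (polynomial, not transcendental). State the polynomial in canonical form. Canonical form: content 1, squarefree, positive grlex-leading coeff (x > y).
x^3 - 3*x*y^2 + x^2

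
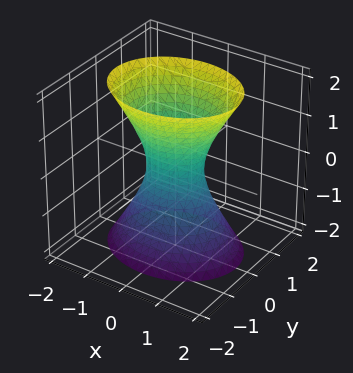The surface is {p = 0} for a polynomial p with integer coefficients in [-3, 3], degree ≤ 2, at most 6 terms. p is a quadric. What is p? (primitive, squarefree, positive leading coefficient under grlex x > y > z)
2*x^2 + 3*y^2 - z^2 - 1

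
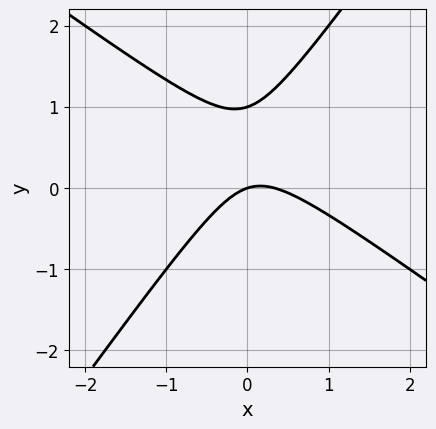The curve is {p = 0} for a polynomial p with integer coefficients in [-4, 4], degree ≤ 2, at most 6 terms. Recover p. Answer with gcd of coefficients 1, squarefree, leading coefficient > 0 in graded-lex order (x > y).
Degree: the shape is more complex than any degree-1 curve, so deg p = 2.
From the axis intercepts and sections: the y-axis gridline crossings are at y ∈ {0, 1}; it crosses the x-axis at the gridline x = 0.
Together with the visible shape, these determine p as stated.

3*x^2 + 2*x*y - 3*y^2 - x + 3*y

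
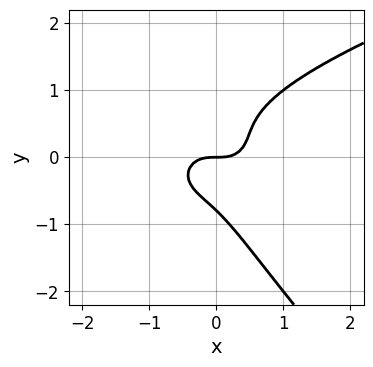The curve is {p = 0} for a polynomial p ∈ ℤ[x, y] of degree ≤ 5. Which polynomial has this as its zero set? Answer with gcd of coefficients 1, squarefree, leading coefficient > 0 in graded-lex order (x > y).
2*x*y^3 + 2*y^4 - 2*x^3 - 3*x*y^2 + y

First, the degree is 4 — no degree-3 curve has this shape.
Next, reading off the gridlines: it crosses the y-axis at the gridline y = 0; it crosses the x-axis at the gridline x = 0.
Finally, together with the visible shape, these determine p as stated.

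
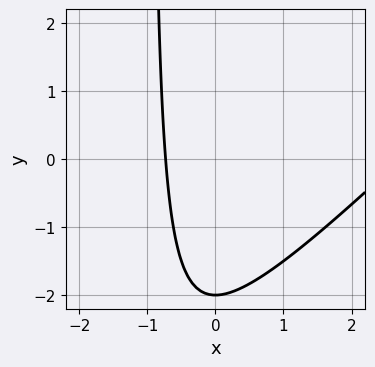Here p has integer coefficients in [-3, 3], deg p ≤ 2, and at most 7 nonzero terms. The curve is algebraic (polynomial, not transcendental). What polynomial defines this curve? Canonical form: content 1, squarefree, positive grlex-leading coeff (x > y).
x^2 - x*y - 2*x - y - 2

(a) The degree is 2 — a generic line meets the curve in up to 2 points.
(b) Checking where it meets the axes: one y-axis crossing is at y = -2.
(c) The integer polynomial consistent with all of this is the stated p.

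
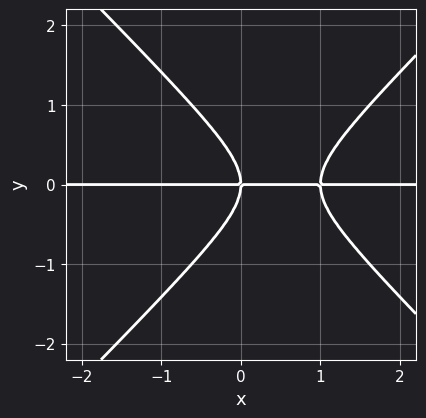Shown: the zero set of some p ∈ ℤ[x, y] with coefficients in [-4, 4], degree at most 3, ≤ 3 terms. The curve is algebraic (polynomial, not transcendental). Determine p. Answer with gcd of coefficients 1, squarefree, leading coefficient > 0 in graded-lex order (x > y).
x^2*y - y^3 - x*y

1. Degree: a generic line meets the curve in up to 3 points, so deg p = 3.
2. From the visible intercepts: one y-axis crossing is at y = 0; every point of the x-axis in the box is on the curve.
3. The integer polynomial consistent with all of this is the stated p.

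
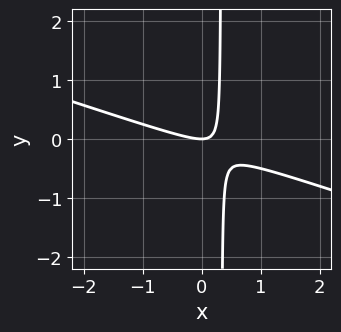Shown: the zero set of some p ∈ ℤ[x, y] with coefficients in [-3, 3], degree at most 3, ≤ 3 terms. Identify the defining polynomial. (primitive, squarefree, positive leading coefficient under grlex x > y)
x^2 + 3*x*y - y

1. Degree: the shape is more complex than any degree-1 curve, so deg p = 2.
2. Reading off the gridlines: one x-axis crossing is at x = 0; it crosses the y-axis at the gridline y = 0.
3. Matching integer coefficients to the picture gives p.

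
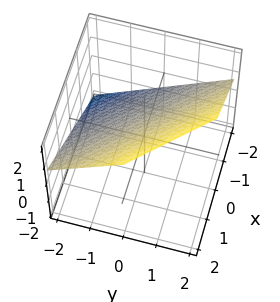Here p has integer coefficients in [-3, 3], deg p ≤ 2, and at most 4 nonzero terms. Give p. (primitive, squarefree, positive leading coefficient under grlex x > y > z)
1. The degree is 1 — the surface is flat (a plane).
2. Checking where it meets the axes: one x-axis crossing is at x = -1; it meets the y-axis at y = -1 (among the integer gridlines).
3. Together with the visible shape, these determine p as stated.

2*x + 2*y - 3*z + 2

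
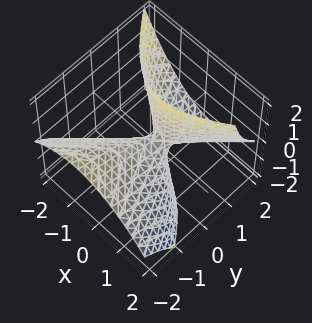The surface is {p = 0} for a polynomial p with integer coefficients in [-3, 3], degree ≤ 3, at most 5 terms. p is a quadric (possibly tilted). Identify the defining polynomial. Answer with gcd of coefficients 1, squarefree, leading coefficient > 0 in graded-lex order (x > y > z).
1. Degree: the shape is more complex than any degree-1 surface, so deg p = 2.
2. Reading off the gridlines: one z-axis crossing is at z = 0; one x-axis crossing is at x = 0; it meets the y-axis at y = 0 (among the integer gridlines).
3. Putting this together gives p.

2*x^2 - x*y - y^2 - 3*y*z + z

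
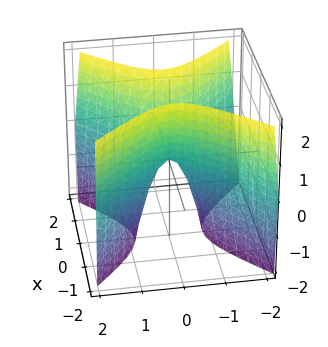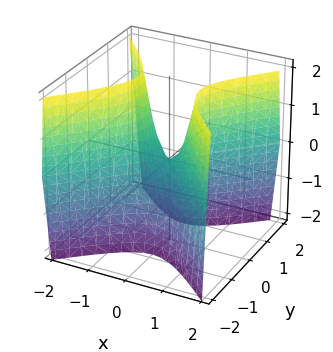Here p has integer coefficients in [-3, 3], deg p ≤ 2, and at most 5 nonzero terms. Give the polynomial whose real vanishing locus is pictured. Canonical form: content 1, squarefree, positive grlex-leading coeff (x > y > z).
1. deg p = 2.
2. Symmetries: it's symmetric under y → −y, forcing even powers of y; mirror symmetry x ↦ −x ⇒ only even powers of x.
3. Against the integer gridlines: it meets the x-axis at x = 0 (among the integer gridlines); it crosses the z-axis at the gridline z = 0; it crosses the y-axis at the gridline y = 0.
4. Together with the visible shape, these determine p as stated.

3*x^2 - 3*y^2 - z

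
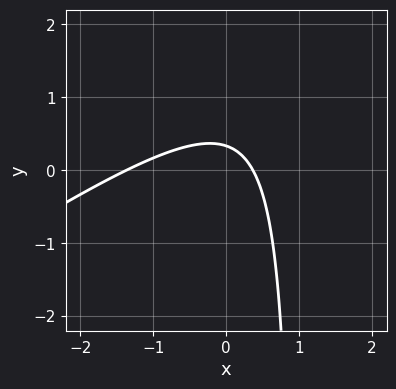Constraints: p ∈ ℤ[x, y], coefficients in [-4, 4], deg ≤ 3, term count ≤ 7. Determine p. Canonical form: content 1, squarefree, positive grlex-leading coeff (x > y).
2*x^2 - 3*x*y + 2*x + 3*y - 1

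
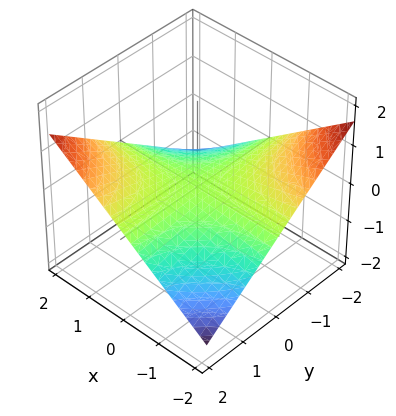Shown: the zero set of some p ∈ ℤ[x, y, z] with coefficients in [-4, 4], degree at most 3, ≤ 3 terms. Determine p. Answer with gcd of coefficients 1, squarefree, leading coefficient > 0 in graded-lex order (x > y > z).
x*y - 3*z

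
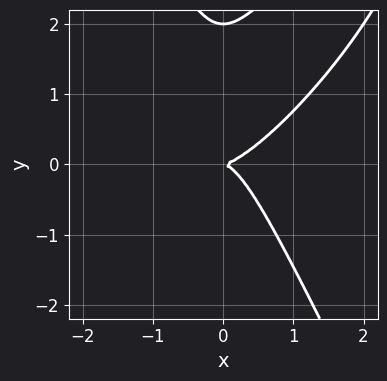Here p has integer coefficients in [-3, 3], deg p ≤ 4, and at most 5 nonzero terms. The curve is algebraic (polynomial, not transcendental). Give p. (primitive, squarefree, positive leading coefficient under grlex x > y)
3*x^3 - 3*x^2*y + y^3 - 2*y^2

First, degree: no degree-2 curve has this shape, so deg p = 3.
Then, checking where it meets the axes: among the integer gridlines, it crosses the y-axis at y ∈ {0, 2}; it crosses the x-axis at the gridline x = 0.
Finally, matching integer coefficients to the picture gives p.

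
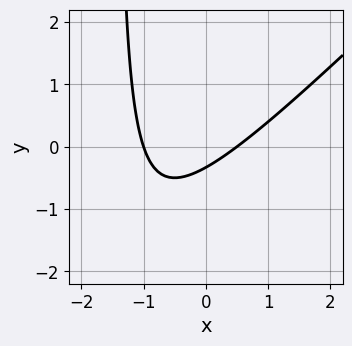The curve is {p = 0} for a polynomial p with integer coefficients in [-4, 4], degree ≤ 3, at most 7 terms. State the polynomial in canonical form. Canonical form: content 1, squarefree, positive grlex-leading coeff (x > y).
Degree: the shape is more complex than any degree-1 curve, so deg p = 2.
From the axis intercepts and sections: it meets the x-axis at x = -1 (among the integer gridlines).
Solving for integer coefficients yields p as stated.

2*x^2 - 2*x*y + x - 3*y - 1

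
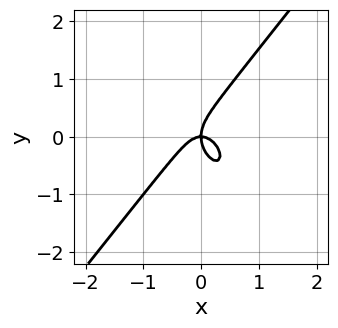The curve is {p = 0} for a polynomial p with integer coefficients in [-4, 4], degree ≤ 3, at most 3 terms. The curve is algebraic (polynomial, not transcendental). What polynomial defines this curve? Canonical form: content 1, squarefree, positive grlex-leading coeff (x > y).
2*x^3 - y^3 + x*y

1. deg p = 3. A generic line meets the curve in up to 3 points.
2. Reading off the gridlines: it crosses the x-axis at the gridline x = 0; one y-axis crossing is at y = 0.
3. Together with the visible shape, these determine p as stated.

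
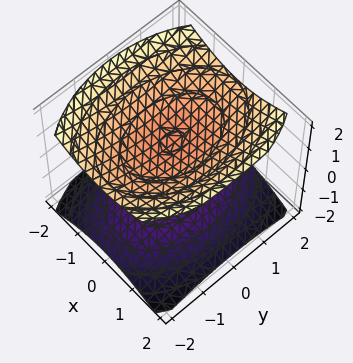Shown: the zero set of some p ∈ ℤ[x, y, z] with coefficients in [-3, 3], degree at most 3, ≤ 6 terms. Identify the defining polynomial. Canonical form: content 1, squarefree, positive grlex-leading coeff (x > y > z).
The picture has 2 separate pieces.
deg p = 2.
Symmetries: mirror symmetry z ↦ −z ⇒ only even powers of z; mirror symmetry y ↦ −y ⇒ only even powers of y; the x ↦ −x reflection is a symmetry, so x appears only in even powers.
Checking where it meets the axes: among the integer gridlines, it crosses the z-axis at z ∈ {-1, 1}; it misses every integer gridline on the y-axis; it misses every integer gridline on the x-axis.
Matching integer coefficients to the picture gives p.

2*x^2 + y^2 - 3*z^2 + 3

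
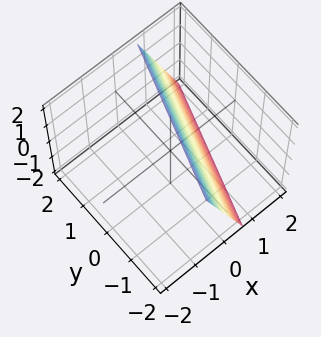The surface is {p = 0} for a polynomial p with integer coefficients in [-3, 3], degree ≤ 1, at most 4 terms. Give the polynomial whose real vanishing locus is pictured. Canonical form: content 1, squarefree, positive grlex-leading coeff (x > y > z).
3*x - y + z - 2

(a) deg p = 1.
(b) From the visible intercepts: it crosses the z-axis at the gridline z = 2; it crosses the y-axis at the gridline y = -2.
(c) The integer polynomial consistent with all of this is the stated p.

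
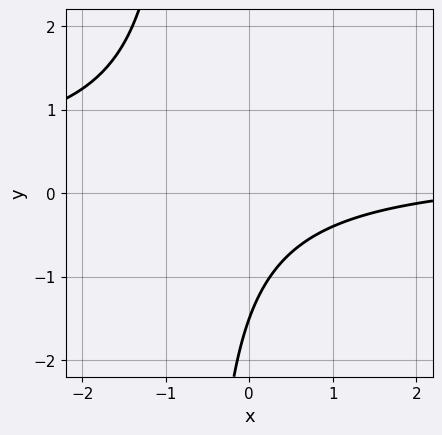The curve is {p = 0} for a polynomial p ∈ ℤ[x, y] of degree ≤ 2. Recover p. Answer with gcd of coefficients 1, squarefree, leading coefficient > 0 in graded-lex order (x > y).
deg p = 2.
From the visible intercepts: it misses every integer gridline on the x-axis.
Together with the visible shape, these determine p as stated.

3*x*y - x + 2*y + 3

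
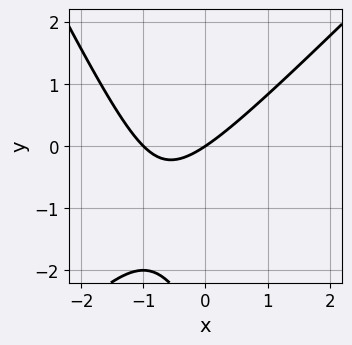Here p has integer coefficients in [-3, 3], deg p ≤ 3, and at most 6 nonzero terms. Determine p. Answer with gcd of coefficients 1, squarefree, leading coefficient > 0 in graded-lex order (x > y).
1. deg p = 2. No degree-1 curve has this shape.
2. From the axis intercepts and sections: the x-axis gridline crossings are at x ∈ {-1, 0}; it meets the y-axis at y = 0 (among the integer gridlines).
3. Fitting integer coefficients to these (and the overall shape) gives p.

2*x^2 - x*y - y^2 + 2*x - 3*y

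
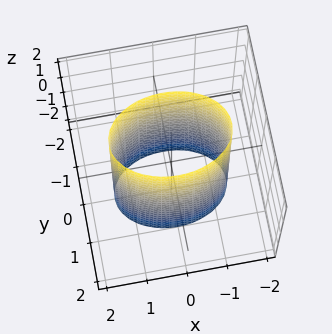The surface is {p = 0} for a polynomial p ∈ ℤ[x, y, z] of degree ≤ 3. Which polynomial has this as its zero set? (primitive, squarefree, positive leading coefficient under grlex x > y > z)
x^2 + 2*y^2 - 2

1. The degree is 2 — a cylinder; a quadric.
2. Symmetries: the x ↦ −x reflection is a symmetry, so x appears only in even powers; the z ↦ −z reflection is a symmetry, so z appears only in even powers; mirror symmetry y ↦ −y ⇒ only even powers of y.
3. From the visible intercepts: no z-intercept at any integer in the box; among the integer gridlines, it crosses the y-axis at y ∈ {-1, 1}.
4. The integer polynomial consistent with all of this is the stated p.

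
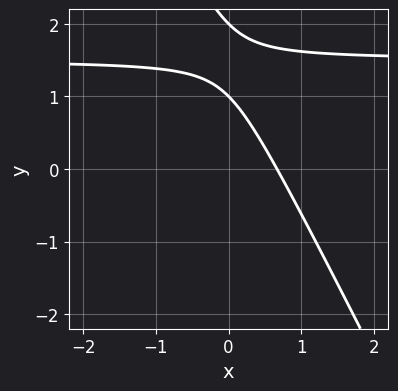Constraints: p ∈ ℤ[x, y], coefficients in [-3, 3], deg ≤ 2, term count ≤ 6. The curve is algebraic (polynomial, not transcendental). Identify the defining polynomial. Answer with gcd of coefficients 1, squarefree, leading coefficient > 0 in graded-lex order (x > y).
2*x*y + y^2 - 3*x - 3*y + 2

(a) The degree is 2 — no degree-1 curve has this shape.
(b) Reading off the gridlines: the y-axis gridline crossings are at y ∈ {1, 2}.
(c) These observations pin down the coefficients.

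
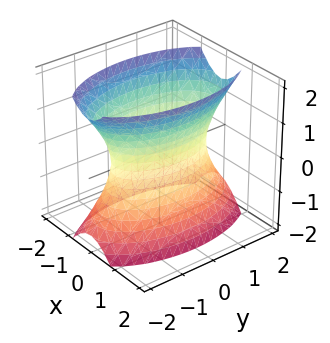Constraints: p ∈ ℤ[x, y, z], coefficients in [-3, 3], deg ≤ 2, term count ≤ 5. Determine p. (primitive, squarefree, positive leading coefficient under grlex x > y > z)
3*x^2 + y^2 - z^2 - 2

First, degree: one connected sheet with a waist; a quadric, so deg p = 2.
Then, symmetries: it's symmetric under x → −x, forcing even powers of x; mirror symmetry y ↦ −y ⇒ only even powers of y; it's symmetric under z → −z, forcing even powers of z.
Next, reading off the gridlines: it misses every integer gridline on the z-axis.
Finally, matching integer coefficients to the picture gives p.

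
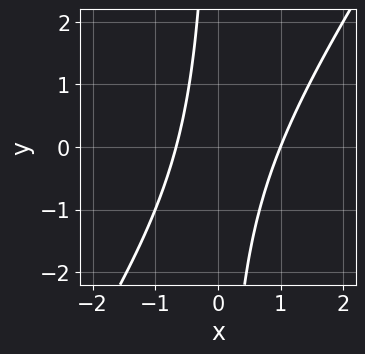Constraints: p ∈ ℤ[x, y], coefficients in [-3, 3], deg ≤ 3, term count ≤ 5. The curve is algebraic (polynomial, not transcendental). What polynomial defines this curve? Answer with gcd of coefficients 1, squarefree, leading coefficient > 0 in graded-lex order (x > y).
First, the degree is 2 — the shape is more complex than any degree-1 curve.
Next, from the axis intercepts and sections: one x-axis crossing is at x = 1; it misses every integer gridline on the y-axis.
Finally, these observations pin down the coefficients.

3*x^2 - 2*x*y - x - 2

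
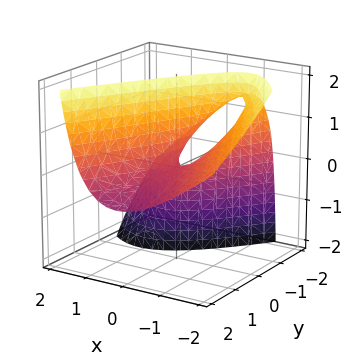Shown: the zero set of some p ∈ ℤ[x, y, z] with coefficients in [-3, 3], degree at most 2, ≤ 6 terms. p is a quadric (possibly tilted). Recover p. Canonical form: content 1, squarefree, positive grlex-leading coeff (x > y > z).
First, deg p = 2. A generic line meets the surface in up to 2 points.
Then, reading off the gridlines: it meets the y-axis at y = 0 (among the integer gridlines); it meets the z-axis at z = 0 (among the integer gridlines); one x-axis crossing is at x = 0.
Finally, putting this together gives p.

3*x^2 + 3*x*z - y^2 - 3*y*z - 2*z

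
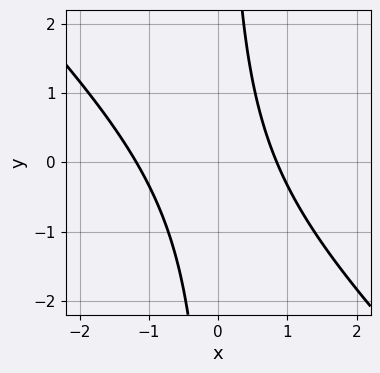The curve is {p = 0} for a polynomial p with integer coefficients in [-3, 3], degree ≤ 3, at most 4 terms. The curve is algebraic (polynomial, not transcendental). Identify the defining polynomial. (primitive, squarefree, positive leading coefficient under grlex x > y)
3*x^2 + 3*x*y + x - 3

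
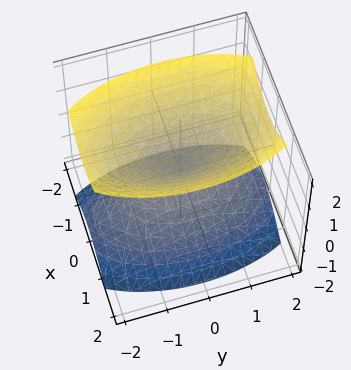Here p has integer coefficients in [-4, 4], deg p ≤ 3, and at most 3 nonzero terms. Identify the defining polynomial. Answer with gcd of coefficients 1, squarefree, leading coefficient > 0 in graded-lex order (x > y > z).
1. There are 2 components. They look like related sheets of one shape, so recover p as a whole.
2. The degree is 2 — two nappes meeting at a single point; a quadric.
3. Symmetries: mirror symmetry y ↦ −y ⇒ only even powers of y; mirror symmetry z ↦ −z ⇒ only even powers of z; it's symmetric under x → −x, forcing even powers of x.
4. From the axis intercepts and sections: it meets the y-axis at y = 0 (among the integer gridlines); it crosses the z-axis at the gridline z = 0.
5. Fitting integer coefficients to these (and the overall shape) gives p.

3*x^2 + y^2 - 2*z^2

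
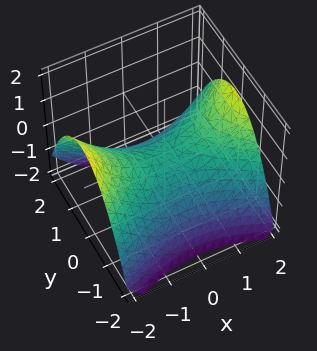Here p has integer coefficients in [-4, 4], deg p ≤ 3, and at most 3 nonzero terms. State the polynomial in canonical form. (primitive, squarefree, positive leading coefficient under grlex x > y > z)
x^2 - 2*y^2 - 3*z

1. Degree: a hyperbolic paraboloid; a quadric, so deg p = 2.
2. Symmetries: mirror symmetry x ↦ −x ⇒ only even powers of x; it's symmetric under y → −y, forcing even powers of y.
3. Observable constraints: it meets the y-axis at y = 0 (among the integer gridlines); one z-axis crossing is at z = 0; it meets the x-axis at x = 0 (among the integer gridlines).
4. The integer polynomial consistent with all of this is the stated p.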